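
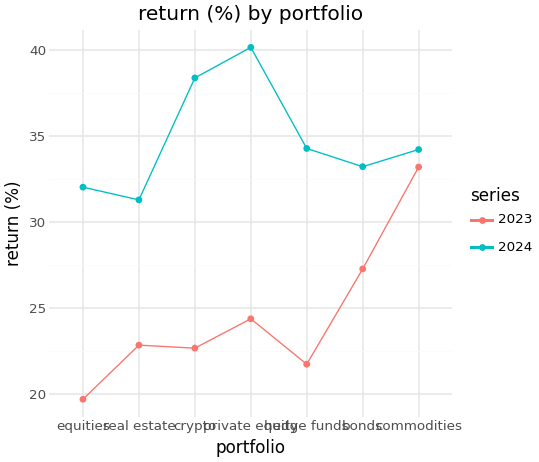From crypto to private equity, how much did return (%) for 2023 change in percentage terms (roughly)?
crypto ≈ 22, private equity ≈ 24; (24 − 22) / 22 ≈ +9.1%.

≈ +9.1%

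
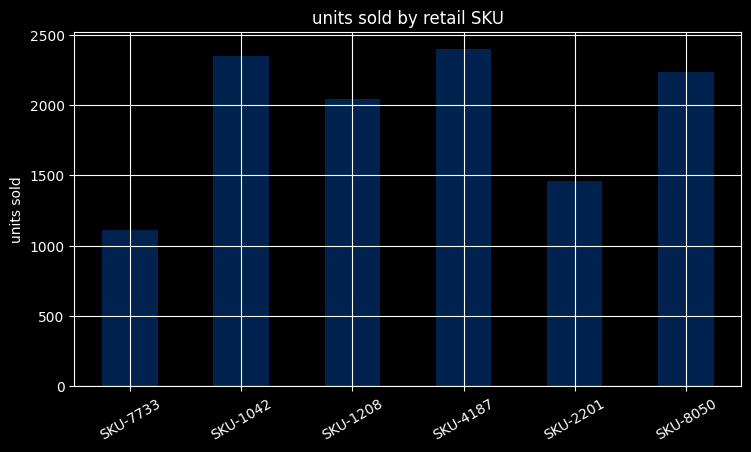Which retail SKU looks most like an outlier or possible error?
SKU-7733 ≈ 1200; the rest sit between ≈ 1400 and ≈ 2400.

SKU-7733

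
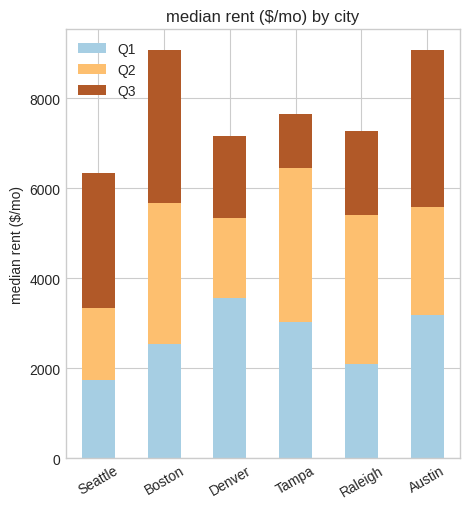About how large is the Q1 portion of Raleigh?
≈ 2000

Q1 top ≈ 2000, bottom ≈ 0; segment ≈ 2000.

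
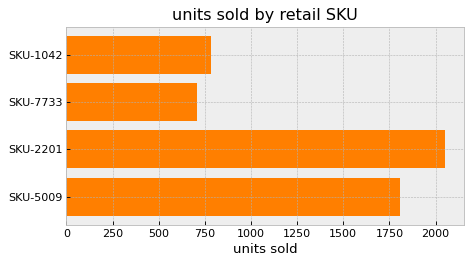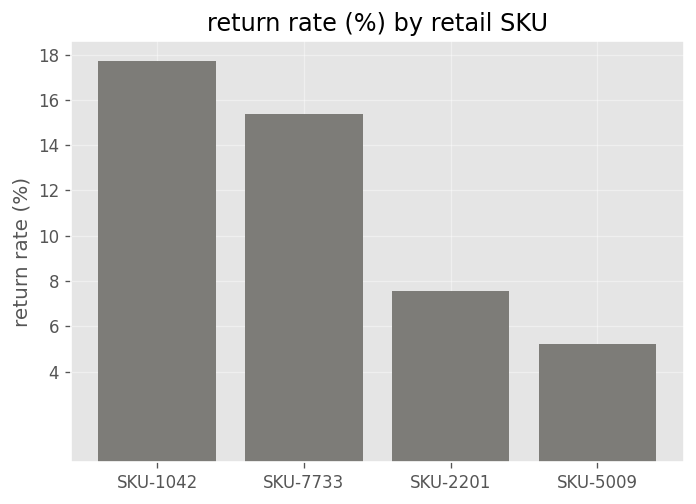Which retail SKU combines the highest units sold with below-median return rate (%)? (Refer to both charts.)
SKU-2201

Chart 2 median return rate (%) ≈ 12; below-median retail SKUs: SKU-2201, SKU-5009. Among those, SKU-2201 has the highest units sold (≈ 2000).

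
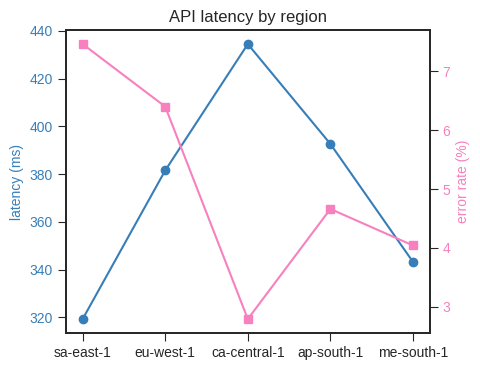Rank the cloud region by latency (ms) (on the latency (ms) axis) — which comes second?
Top 3 (on the latency (ms) axis): ca-central-1 ≈ 430, ap-south-1 ≈ 390, eu-west-1 ≈ 380.

ap-south-1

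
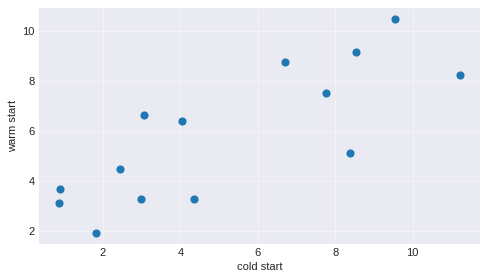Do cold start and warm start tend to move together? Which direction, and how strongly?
positive, strong

Points are positively correlated; strong (|r| ≈ 0.8).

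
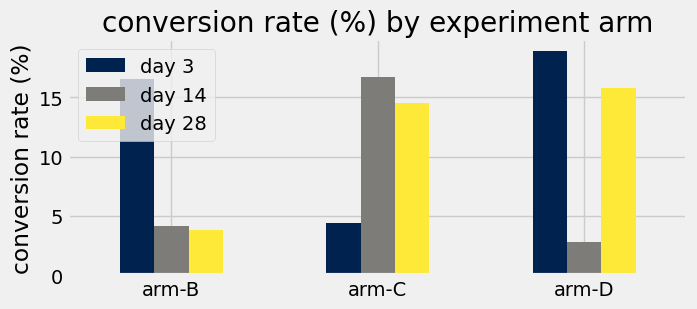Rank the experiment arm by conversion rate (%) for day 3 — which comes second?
Top 3 for day 3: arm-D ≈ 18, arm-B ≈ 16, arm-C ≈ 4.

arm-B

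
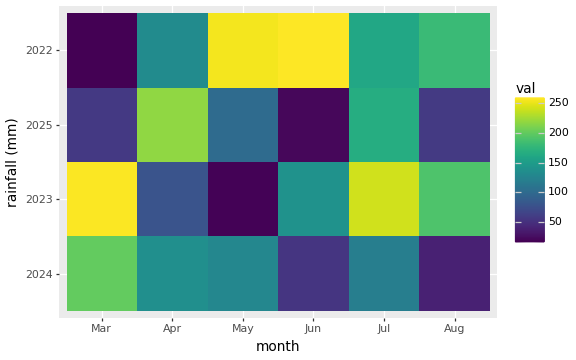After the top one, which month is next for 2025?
Top 3 for 2025: Apr ≈ 225, Jul ≈ 175, May ≈ 100.

Jul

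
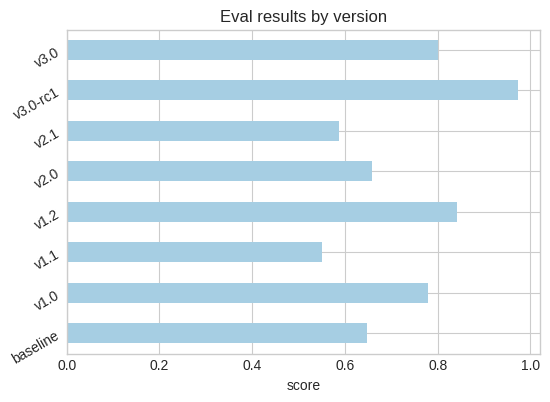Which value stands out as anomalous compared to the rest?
v3.0-rc1

v3.0-rc1 ≈ 1.0; the rest sit between ≈ 0.6 and ≈ 0.8.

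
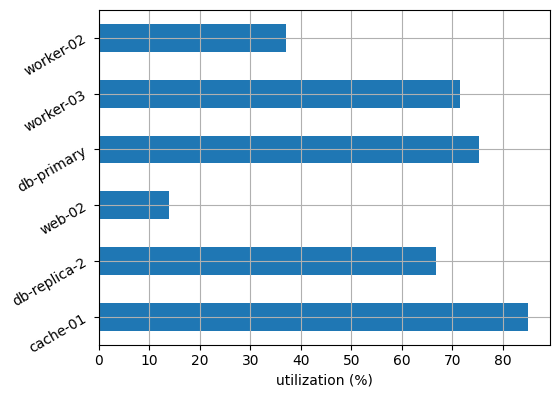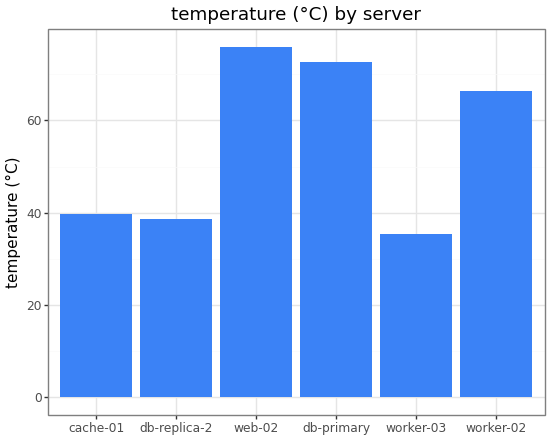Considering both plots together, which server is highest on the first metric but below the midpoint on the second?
Chart 2 median temperature (°C) ≈ 50; below-median servers: cache-01, db-replica-2, worker-03. Among those, cache-01 has the highest utilization (%) (≈ 90).

cache-01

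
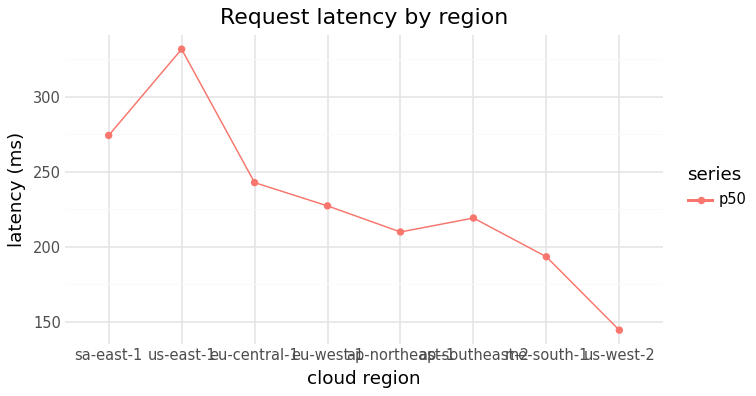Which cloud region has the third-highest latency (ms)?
eu-central-1

Top 4: us-east-1 ≈ 340, sa-east-1 ≈ 280, eu-central-1 ≈ 240, eu-west-1 ≈ 220.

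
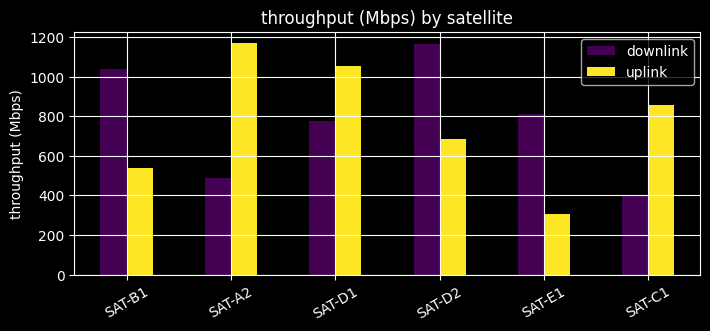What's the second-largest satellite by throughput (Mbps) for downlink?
Top 3 for downlink: SAT-D2 ≈ 1200, SAT-B1 ≈ 1000, SAT-E1 ≈ 800.

SAT-B1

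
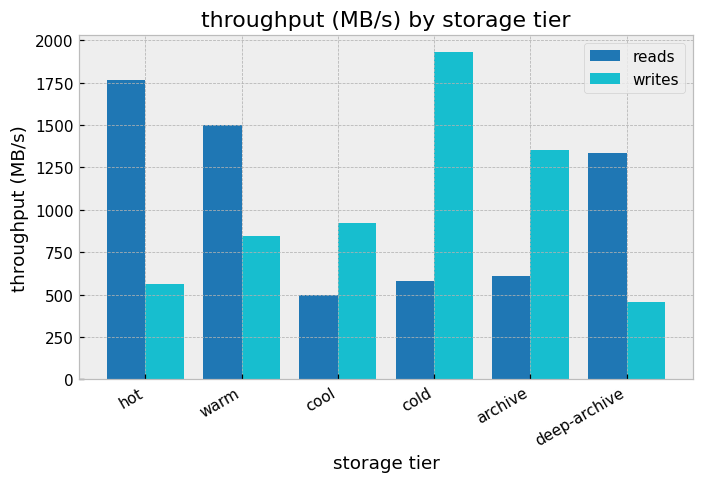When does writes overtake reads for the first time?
warm: writes ≈ 800 vs reads ≈ 1600 (not yet); cool: writes ≈ 1000 vs reads ≈ 400 (first crossover).

cool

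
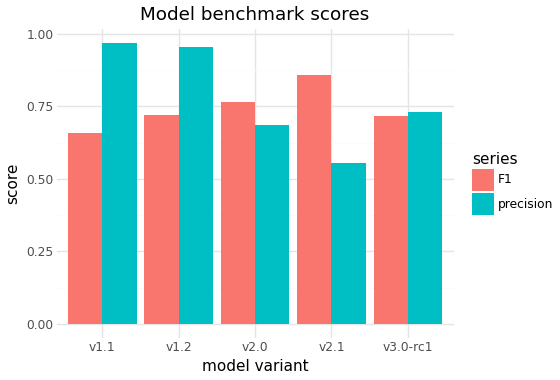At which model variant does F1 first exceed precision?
v1.2: F1 ≈ 0.7 vs precision ≈ 1.0 (not yet); v2.0: F1 ≈ 0.8 vs precision ≈ 0.7 (first crossover).

v2.0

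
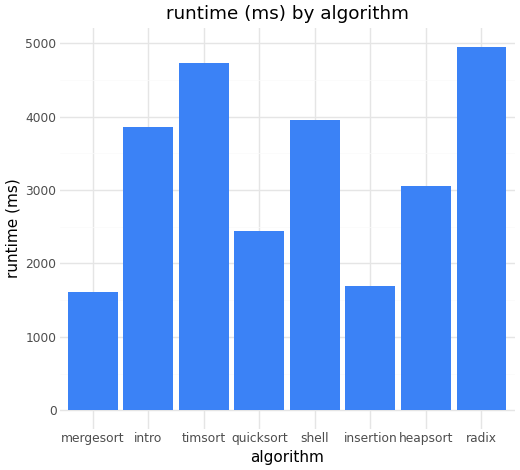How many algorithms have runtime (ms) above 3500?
4

Above 3500: intro, timsort, shell, radix.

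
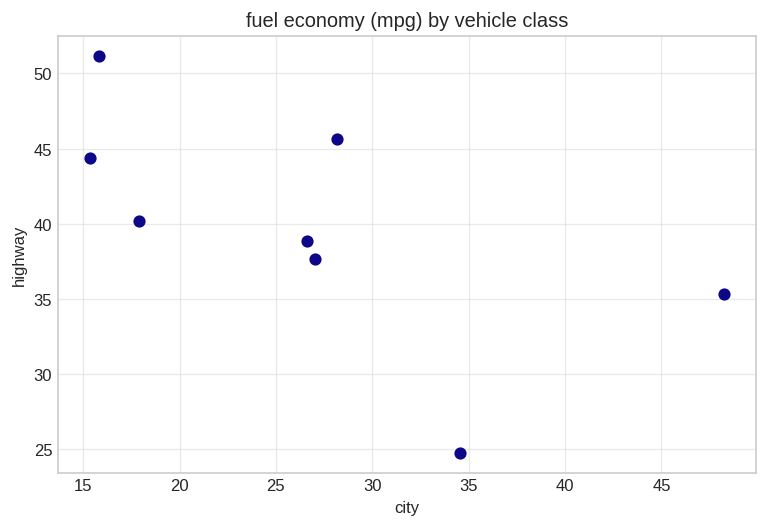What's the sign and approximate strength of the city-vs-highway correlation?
negative, moderate

Points are negatively correlated; moderate (|r| ≈ 0.6).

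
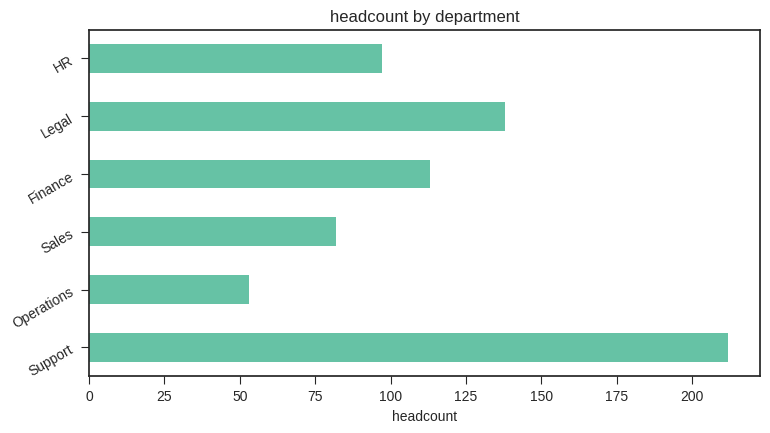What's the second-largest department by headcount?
Legal

Top 3: Support ≈ 220, Legal ≈ 140, Finance ≈ 120.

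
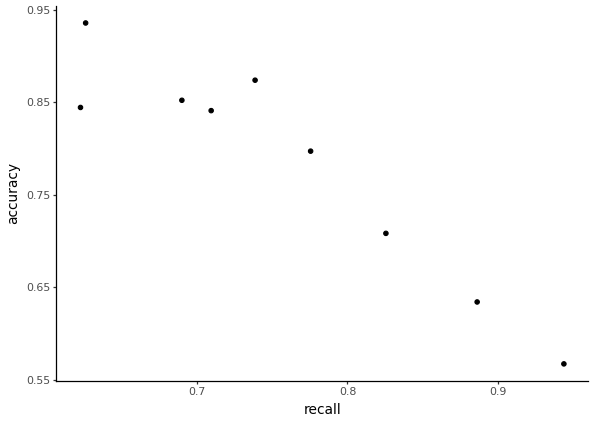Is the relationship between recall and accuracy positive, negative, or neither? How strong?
Points are negatively correlated; strong (|r| ≈ 0.9).

negative, strong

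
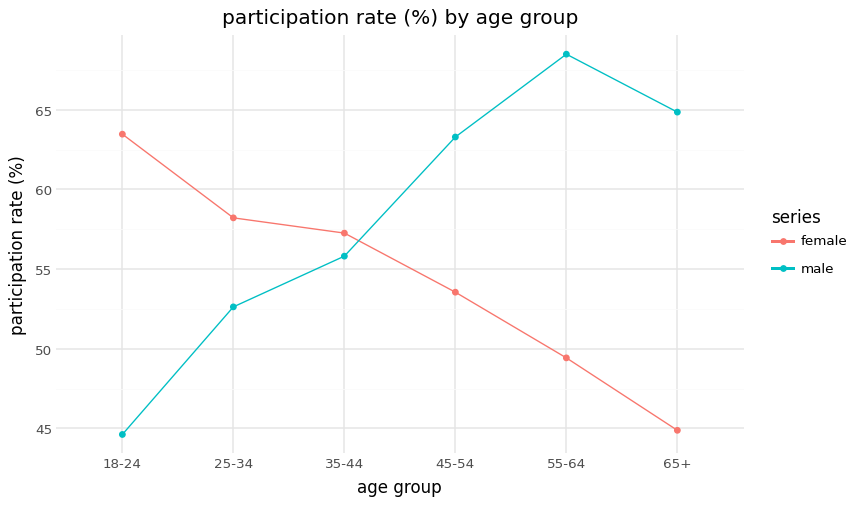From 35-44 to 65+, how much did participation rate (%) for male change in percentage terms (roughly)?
35-44 ≈ 56, 65+ ≈ 64; (64 − 56) / 56 ≈ +14.3%.

≈ +14.3%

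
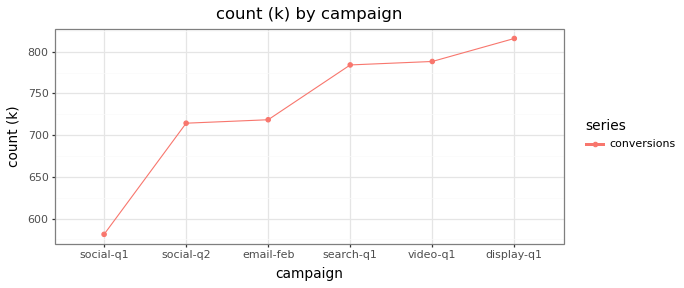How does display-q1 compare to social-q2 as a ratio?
display-q1 ≈ 820, social-q2 ≈ 720; 820/720 ≈ 1.14.

≈ 1.14×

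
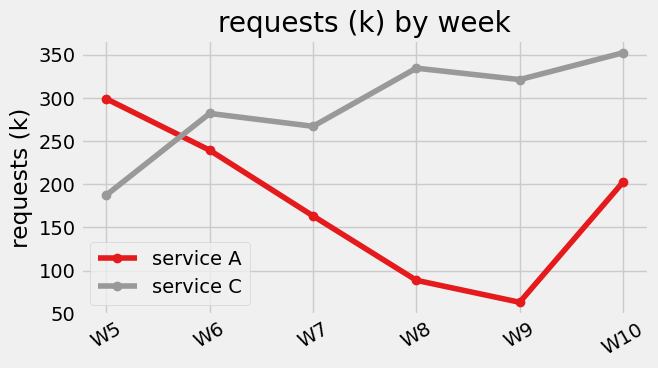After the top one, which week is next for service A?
W6

Top 3 for service A: W5 ≈ 300, W6 ≈ 250, W10 ≈ 200.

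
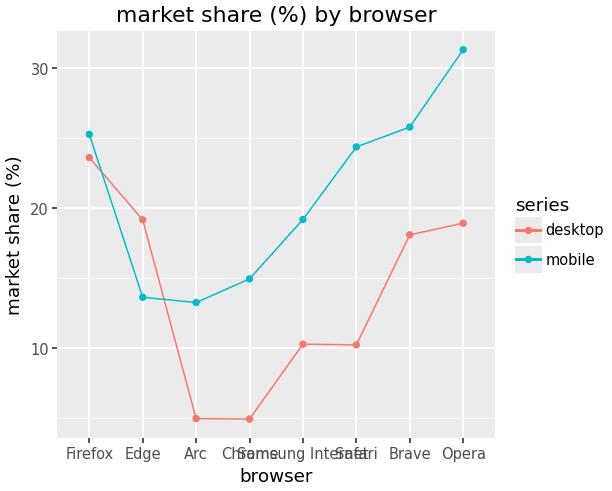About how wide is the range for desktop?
Max Firefox ≈ 25, min Chrome ≈ 5; range ≈ 20.

≈ 20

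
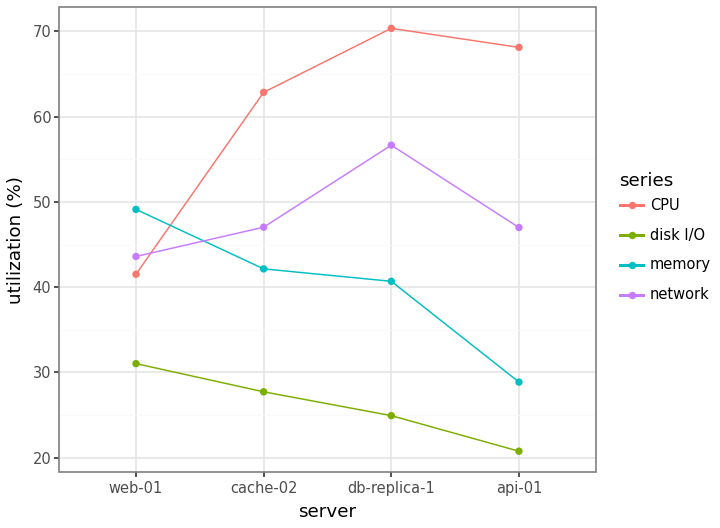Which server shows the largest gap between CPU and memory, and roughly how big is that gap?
api-01: CPU ≈ 70, memory ≈ 30 → gap ≈ 40. Next-largest (db-replica-1) is only ≈ 30.

api-01, ≈ 40 %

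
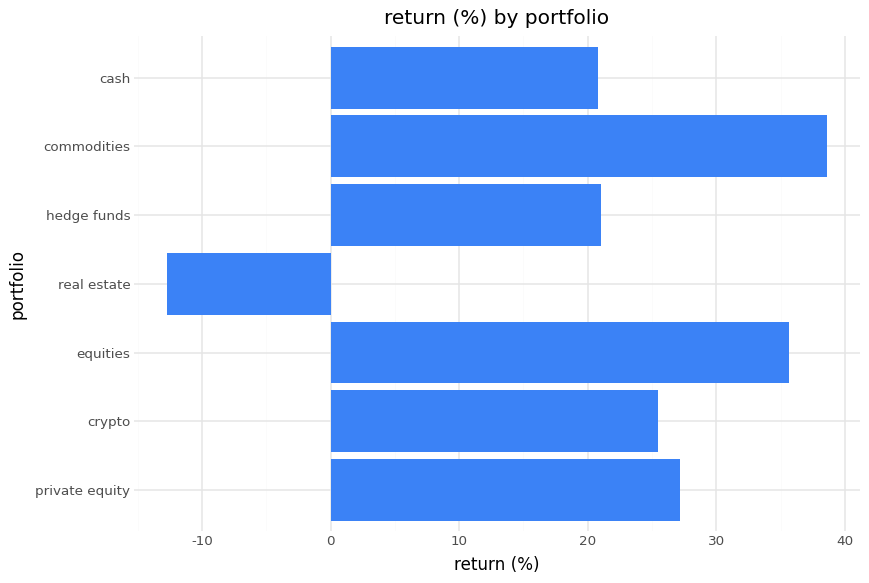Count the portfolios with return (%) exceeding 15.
6

Above 15: private equity, crypto, equities, hedge funds, commodities, cash.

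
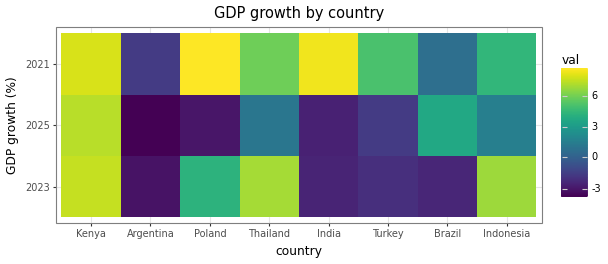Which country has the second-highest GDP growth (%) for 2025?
Brazil

Top 3 for 2025: Kenya ≈ 8, Brazil ≈ 4, Indonesia ≈ 2.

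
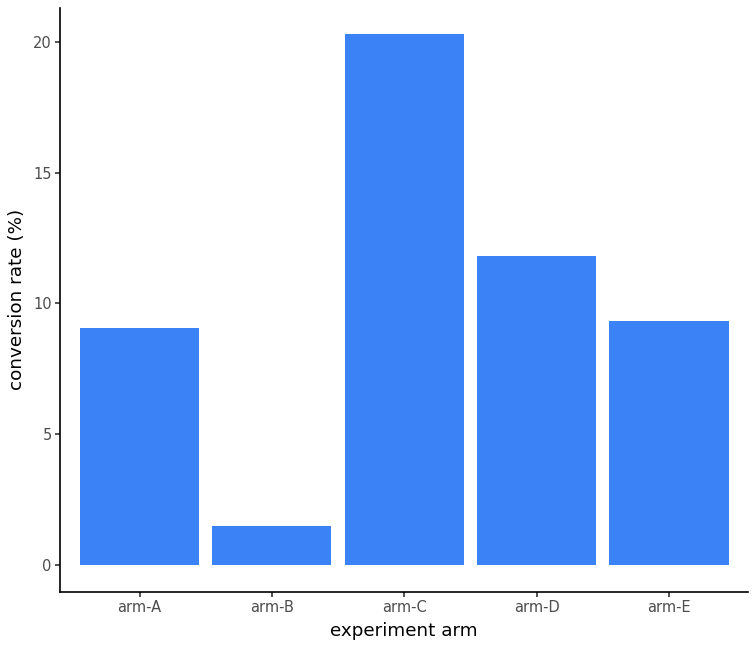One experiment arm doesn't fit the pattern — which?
arm-C

arm-C ≈ 20; the rest sit between ≈ 2 and ≈ 12.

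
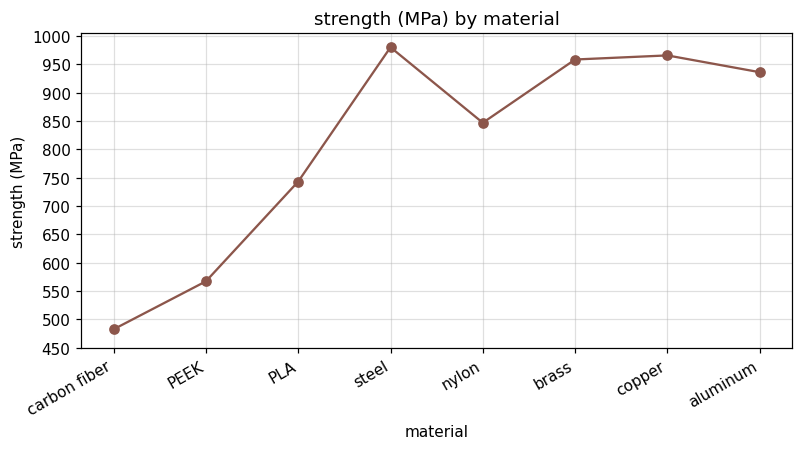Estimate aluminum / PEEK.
aluminum ≈ 950, PEEK ≈ 550; 950/550 ≈ 1.73.

≈ 1.73×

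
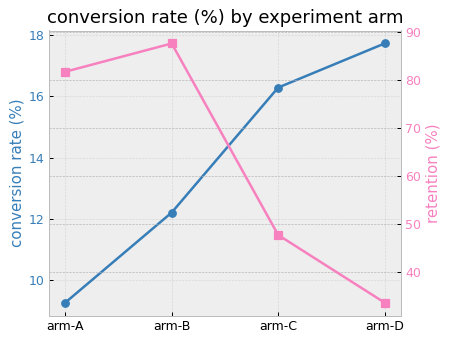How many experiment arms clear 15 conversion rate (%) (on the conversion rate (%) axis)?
Above 15: arm-C, arm-D.

2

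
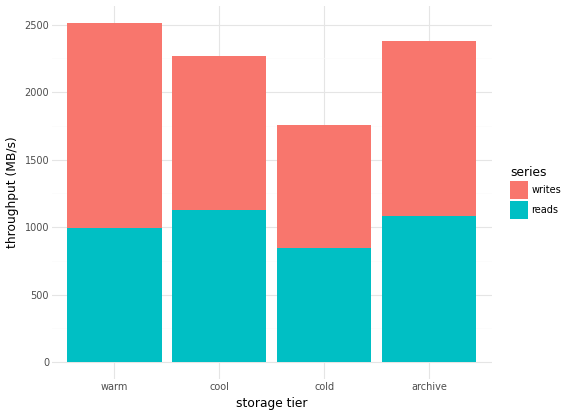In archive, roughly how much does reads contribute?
reads top ≈ 1000, bottom ≈ 0; segment ≈ 1000.

≈ 1000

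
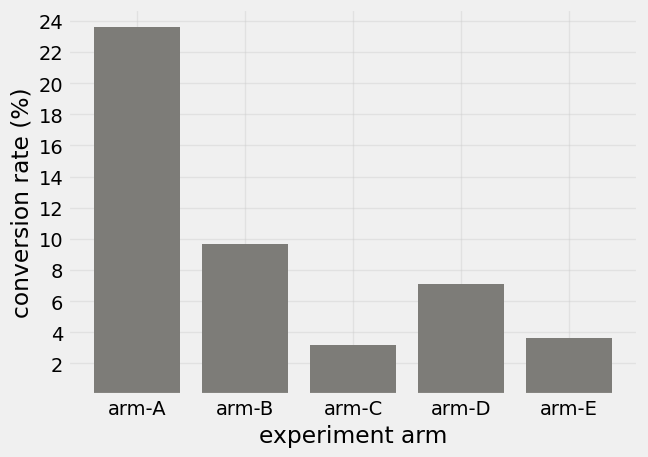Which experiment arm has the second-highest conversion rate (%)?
arm-B

Top 3: arm-A ≈ 24, arm-B ≈ 10, arm-D ≈ 8.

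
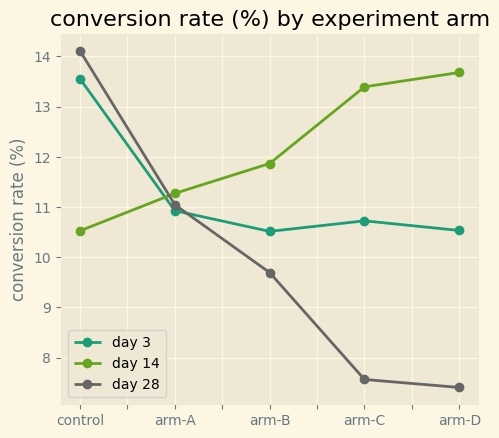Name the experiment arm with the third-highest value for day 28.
arm-B

Top 4 for day 28: control ≈ 14, arm-A ≈ 11, arm-B ≈ 10, arm-C ≈ 8.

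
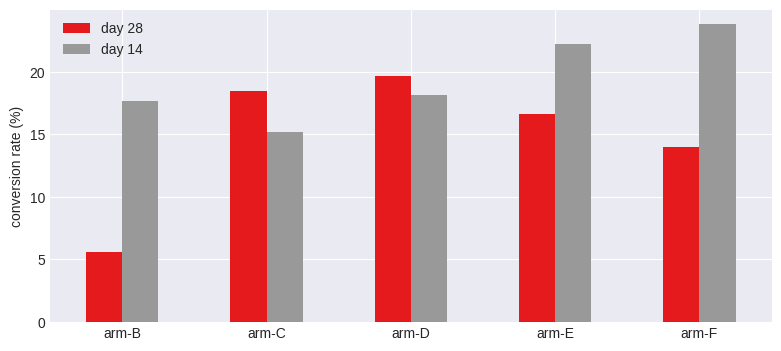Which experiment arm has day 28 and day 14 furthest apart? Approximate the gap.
arm-B: day 28 ≈ 6, day 14 ≈ 18 → gap ≈ 12. Next-largest (arm-F) is only ≈ 10.

arm-B, ≈ 12 %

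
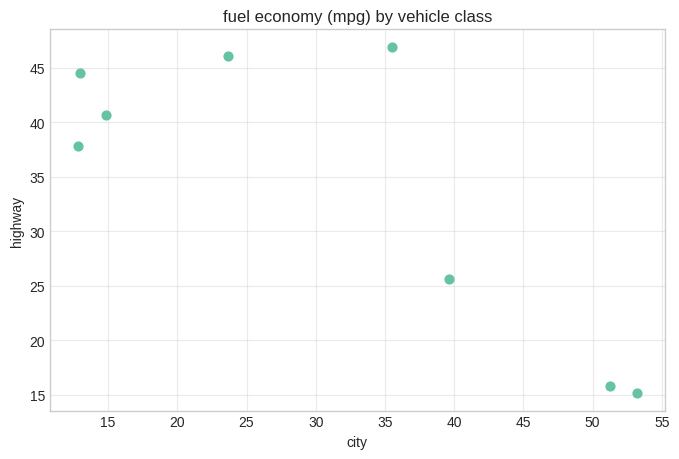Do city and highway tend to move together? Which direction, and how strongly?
negative, strong

Points are negatively correlated; strong (|r| ≈ 0.8).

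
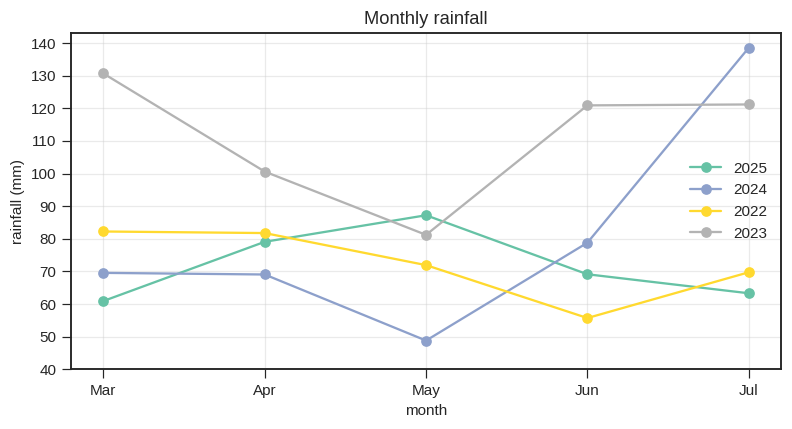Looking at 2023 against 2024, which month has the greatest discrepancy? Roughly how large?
Mar, ≈ 60 mm

Mar: 2023 ≈ 130, 2024 ≈ 70 → gap ≈ 60. Next-largest (Jun) is only ≈ 40.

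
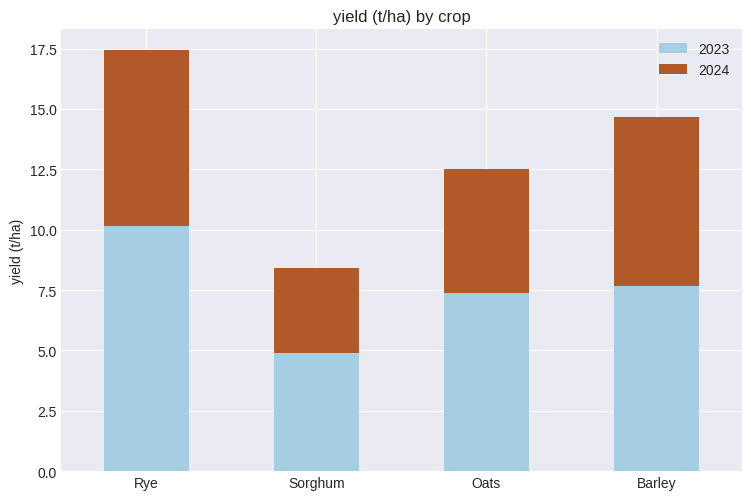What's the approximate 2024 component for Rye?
≈ 8

2024 top ≈ 18, bottom ≈ 10; segment ≈ 8.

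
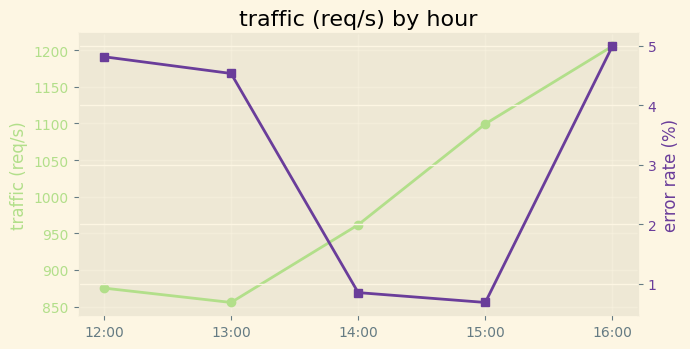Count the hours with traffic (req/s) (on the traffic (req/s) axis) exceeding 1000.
2

Above 1000: 15:00, 16:00.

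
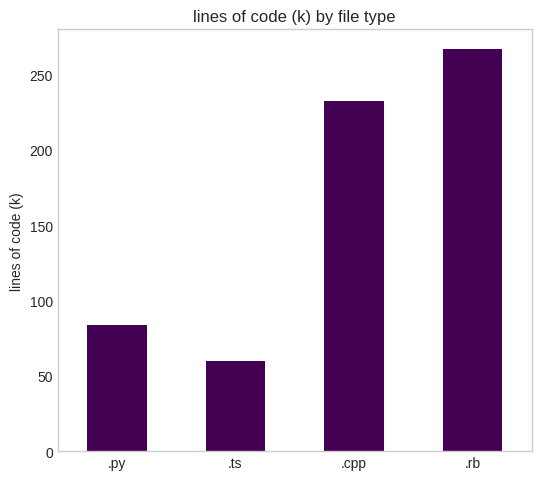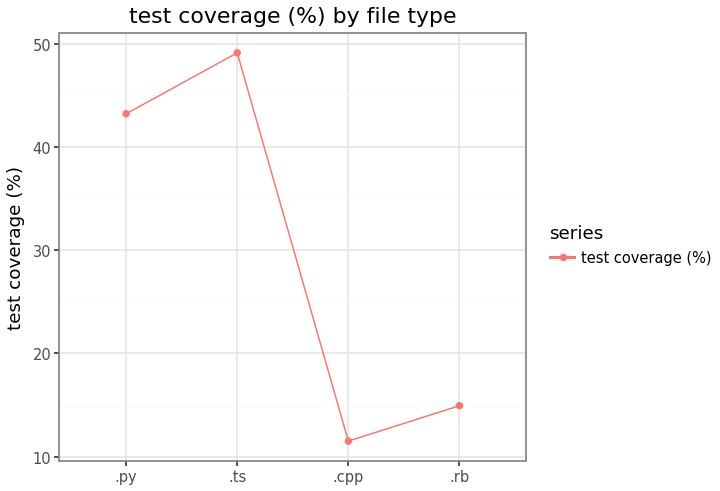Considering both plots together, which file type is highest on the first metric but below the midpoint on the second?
.rb

Chart 2 median test coverage (%) ≈ 30; below-median file types: .cpp, .rb. Among those, .rb has the highest lines of code (k) (≈ 275).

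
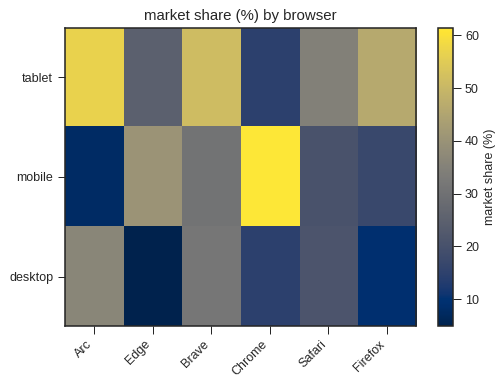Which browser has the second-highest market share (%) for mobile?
Top 3 for mobile: Chrome ≈ 60, Edge ≈ 40, Brave ≈ 30.

Edge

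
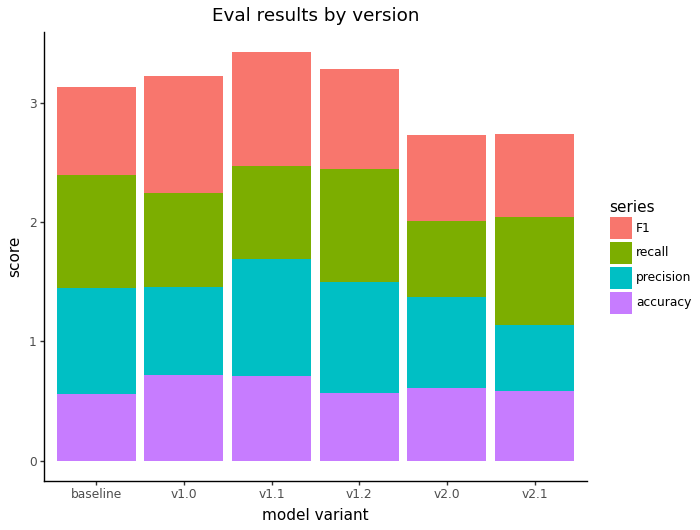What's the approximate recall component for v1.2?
≈ 1.0

recall top ≈ 2.5, bottom ≈ 1.5; segment ≈ 1.0.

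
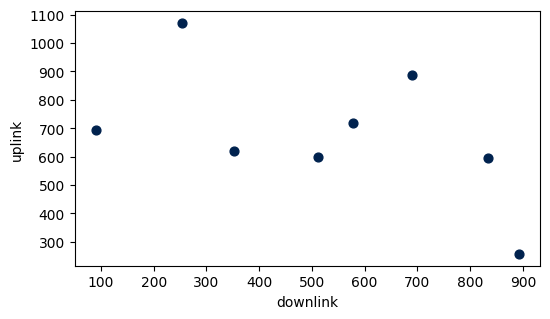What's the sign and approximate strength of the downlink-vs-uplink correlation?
Points are negatively correlated; moderate (|r| ≈ 0.5).

negative, moderate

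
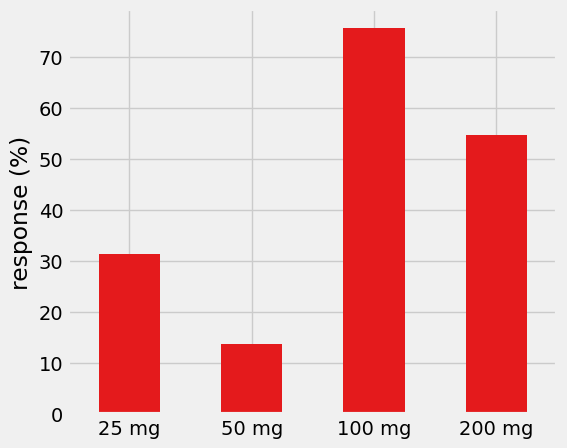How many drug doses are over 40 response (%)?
2

Above 40: 100 mg, 200 mg.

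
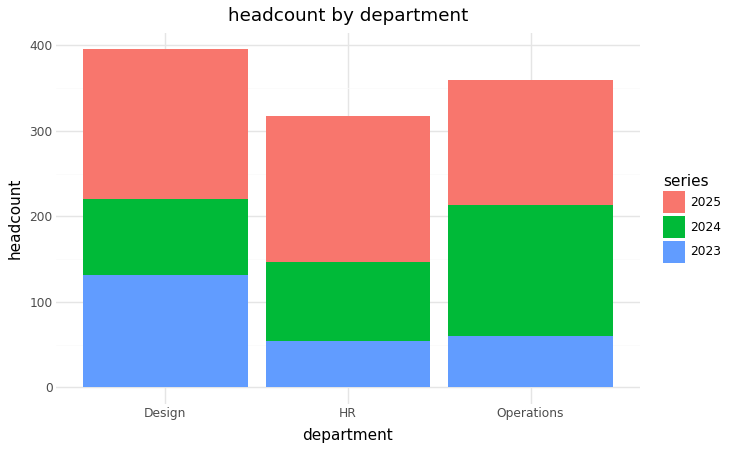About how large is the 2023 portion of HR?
≈ 50

2023 top ≈ 50, bottom ≈ 0; segment ≈ 50.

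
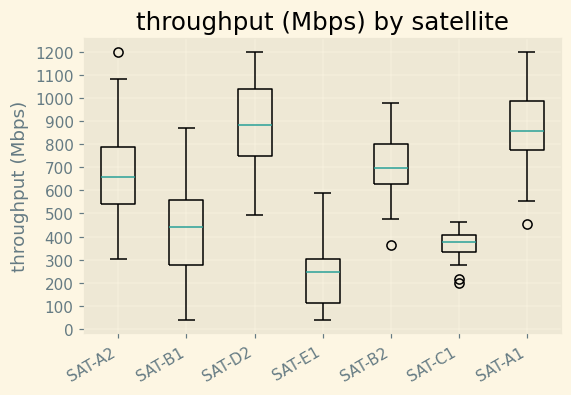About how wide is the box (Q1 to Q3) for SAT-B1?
Q3 ≈ 600, Q1 ≈ 300; IQR ≈ 300.

≈ 300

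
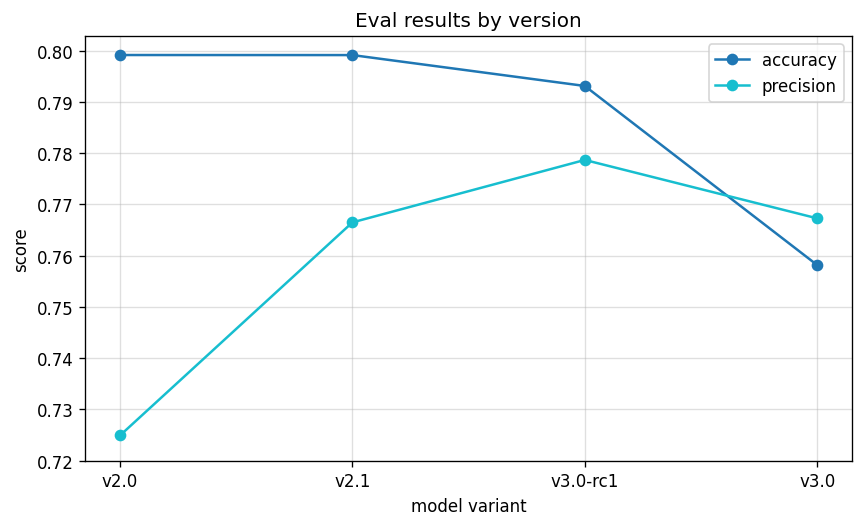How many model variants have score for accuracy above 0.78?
3

Above 0.78: v2.0, v2.1, v3.0-rc1.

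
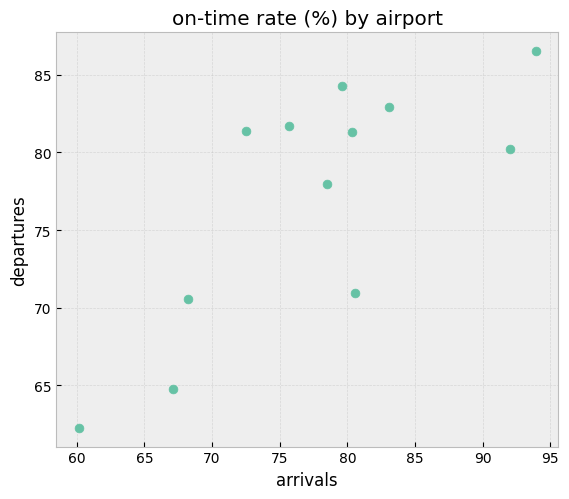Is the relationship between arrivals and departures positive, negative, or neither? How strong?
Points are positively correlated; strong (|r| ≈ 0.8).

positive, strong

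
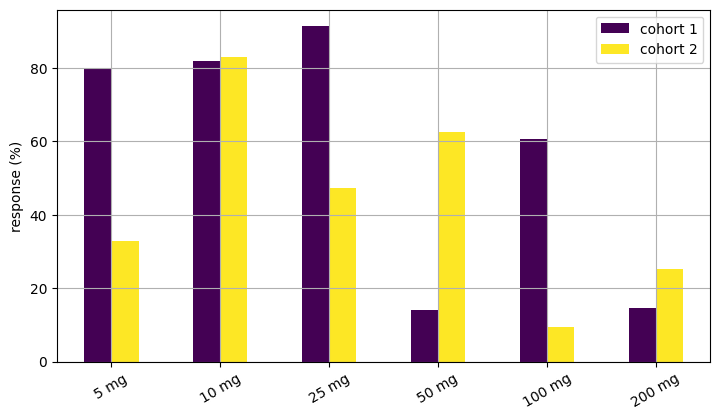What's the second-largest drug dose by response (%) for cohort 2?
50 mg

Top 3 for cohort 2: 10 mg ≈ 80, 50 mg ≈ 60, 25 mg ≈ 50.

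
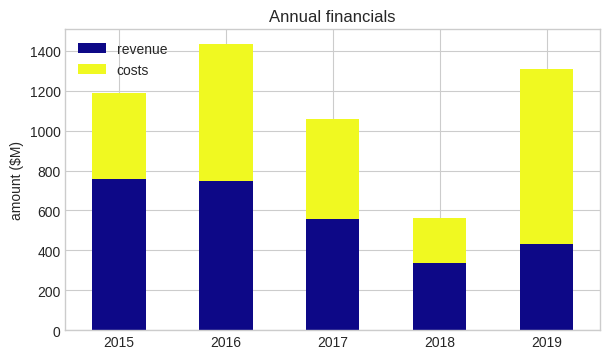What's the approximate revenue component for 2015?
revenue top ≈ 800, bottom ≈ 0; segment ≈ 800.

≈ 800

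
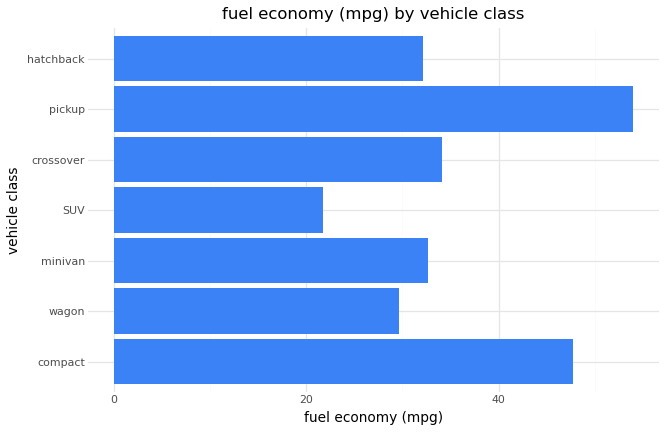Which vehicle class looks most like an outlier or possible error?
pickup ≈ 55; the rest sit between ≈ 20 and ≈ 50.

pickup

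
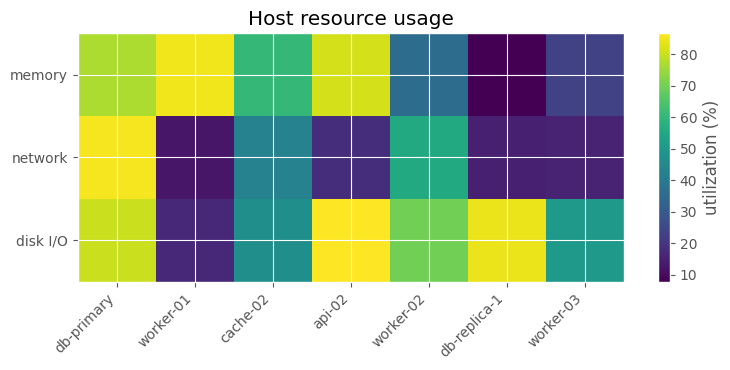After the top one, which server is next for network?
worker-02

Top 3 for network: db-primary ≈ 90, worker-02 ≈ 60, cache-02 ≈ 40.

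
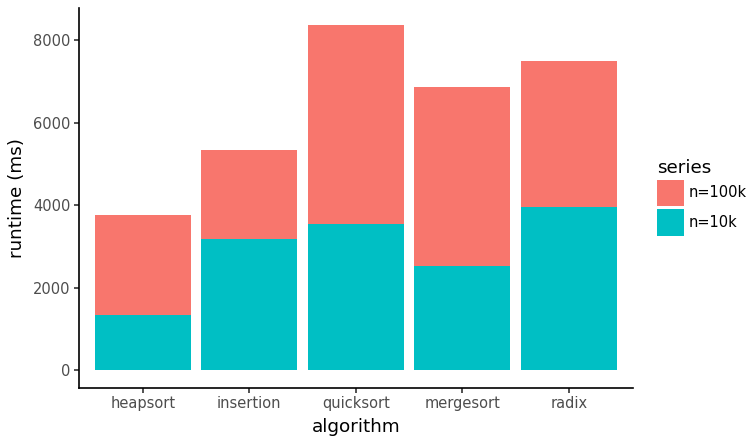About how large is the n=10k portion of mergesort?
n=10k top ≈ 3000, bottom ≈ 0; segment ≈ 3000.

≈ 3000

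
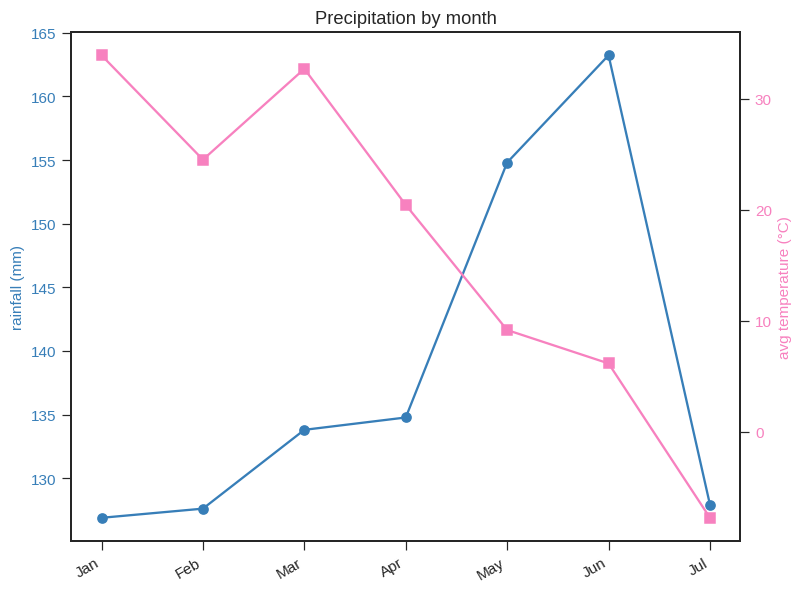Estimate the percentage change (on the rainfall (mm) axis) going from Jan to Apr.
Jan ≈ 125, Apr ≈ 135; (135 − 125) / 125 ≈ +8%.

≈ +8%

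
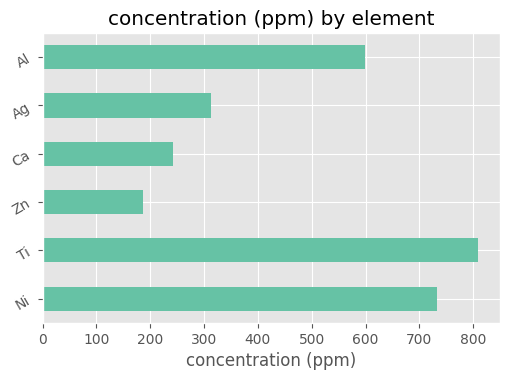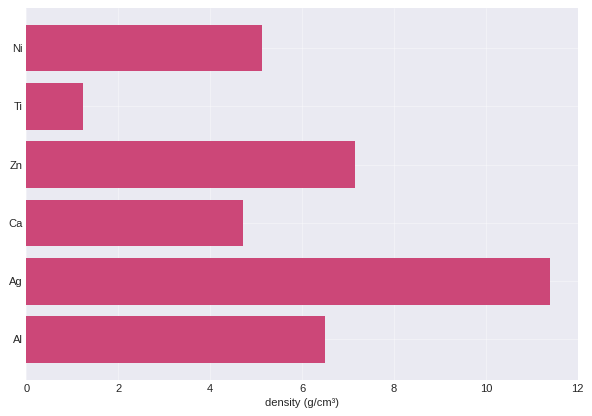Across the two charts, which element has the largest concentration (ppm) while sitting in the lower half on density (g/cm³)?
Ti

Chart 2 median density (g/cm³) ≈ 6; below-median elements: Ni, Ti, Ca. Among those, Ti has the highest concentration (ppm) (≈ 800).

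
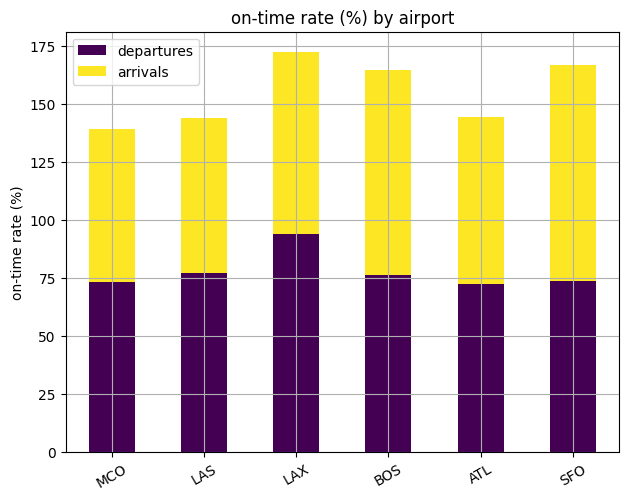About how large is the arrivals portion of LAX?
arrivals top ≈ 180, bottom ≈ 100; segment ≈ 80.

≈ 80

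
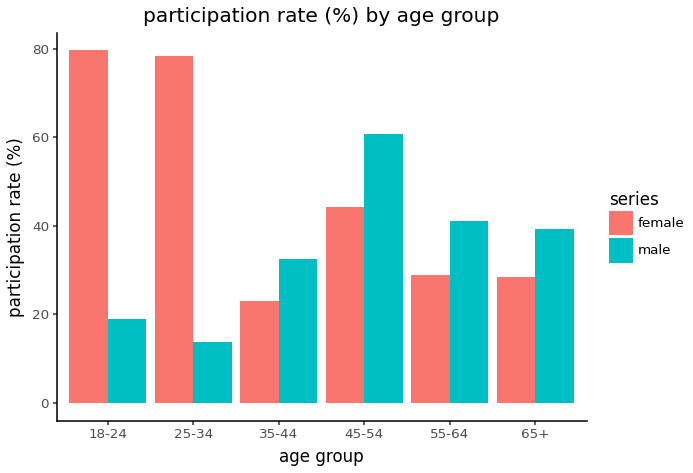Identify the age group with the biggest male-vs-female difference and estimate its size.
25-34: male ≈ 10, female ≈ 80 → gap ≈ 70. Next-largest (18-24) is only ≈ 60.

25-34, ≈ 70 %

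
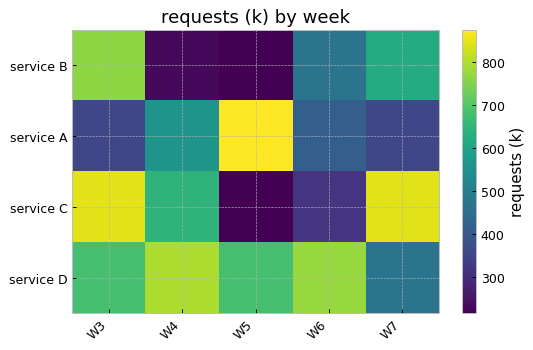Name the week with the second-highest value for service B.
Top 3 for service B: W3 ≈ 800, W7 ≈ 600, W6 ≈ 500.

W7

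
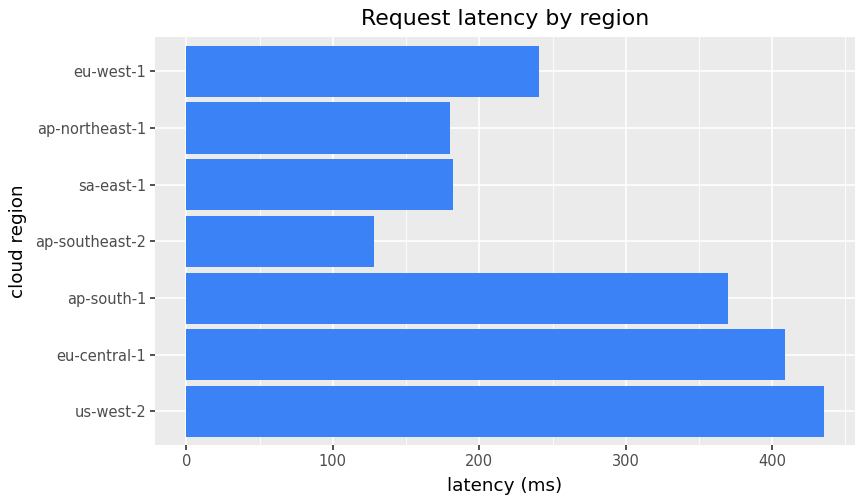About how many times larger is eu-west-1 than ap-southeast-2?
eu-west-1 ≈ 250, ap-southeast-2 ≈ 150; 250/150 ≈ 1.67.

≈ 1.67×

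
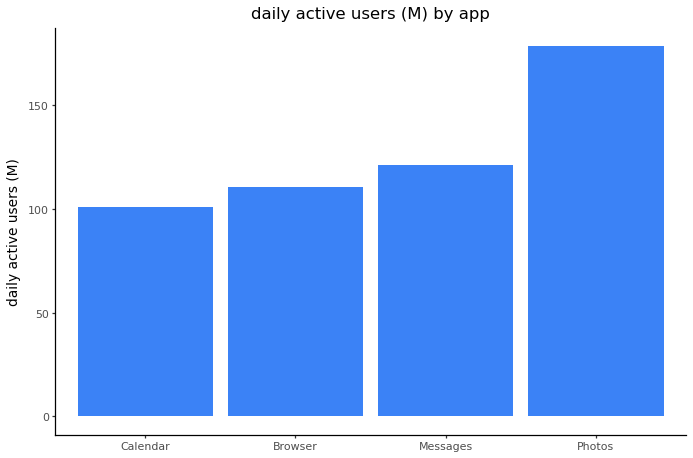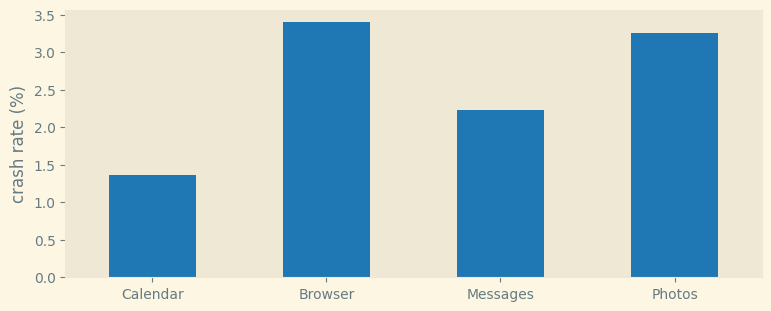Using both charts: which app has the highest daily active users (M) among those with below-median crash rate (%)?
Chart 2 median crash rate (%) ≈ 2.5; below-median apps: Calendar, Messages. Among those, Messages has the highest daily active users (M) (≈ 120).

Messages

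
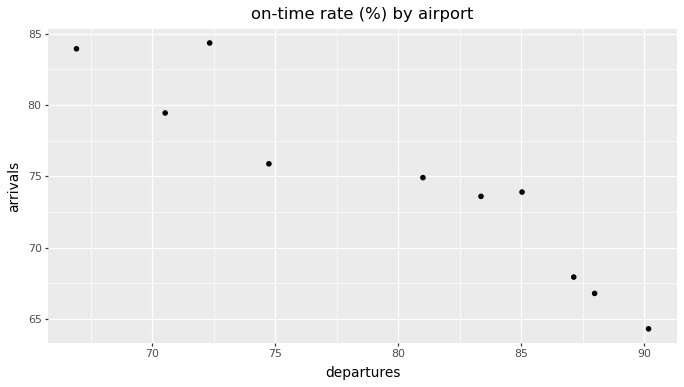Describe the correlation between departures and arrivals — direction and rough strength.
negative, strong

Points are negatively correlated; strong (|r| ≈ 0.9).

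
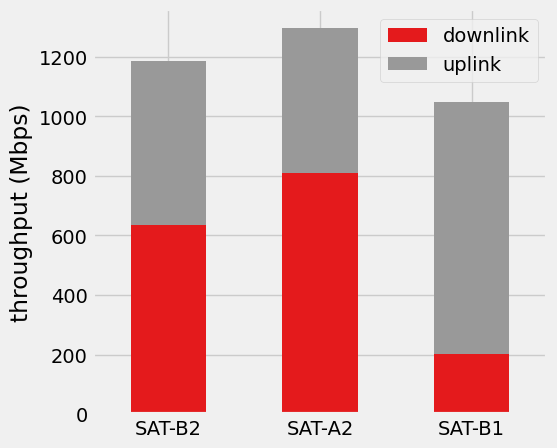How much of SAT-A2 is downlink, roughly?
≈ 800

downlink top ≈ 800, bottom ≈ 0; segment ≈ 800.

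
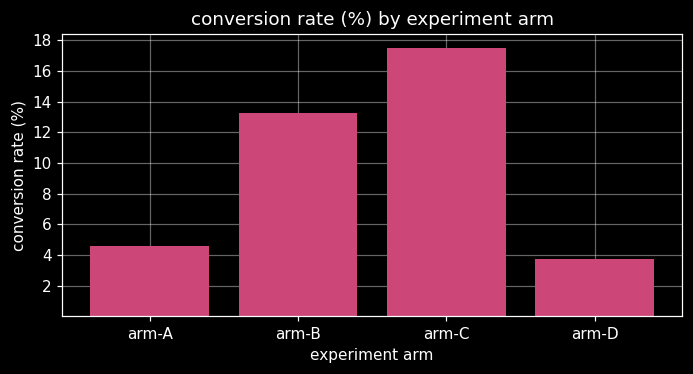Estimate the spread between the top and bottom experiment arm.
≈ 14

Max arm-C ≈ 18, min arm-D ≈ 4; range ≈ 14.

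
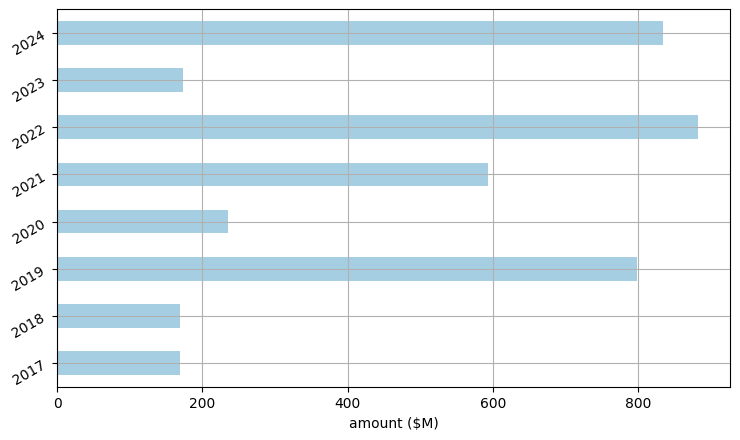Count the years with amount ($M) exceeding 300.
Above 300: 2019, 2021, 2022, 2024.

4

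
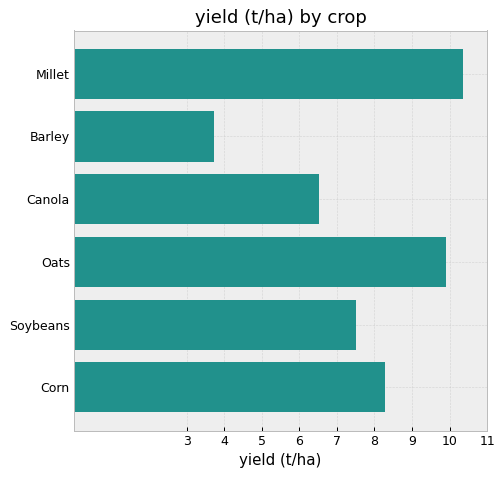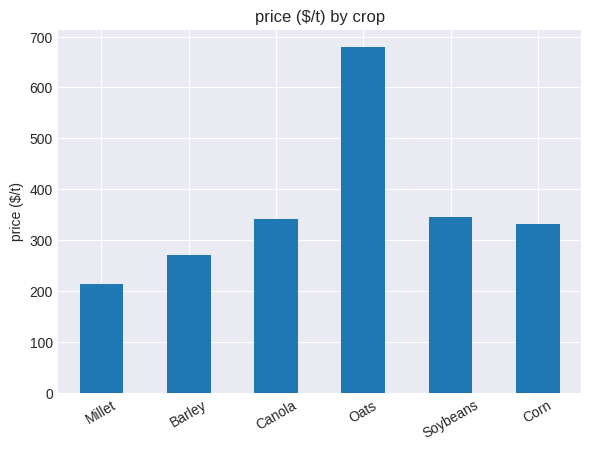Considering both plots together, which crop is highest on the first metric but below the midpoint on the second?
Millet

Chart 2 median price ($/t) ≈ 300; below-median crops: Millet, Barley, Corn. Among those, Millet has the highest yield (t/ha) (≈ 10).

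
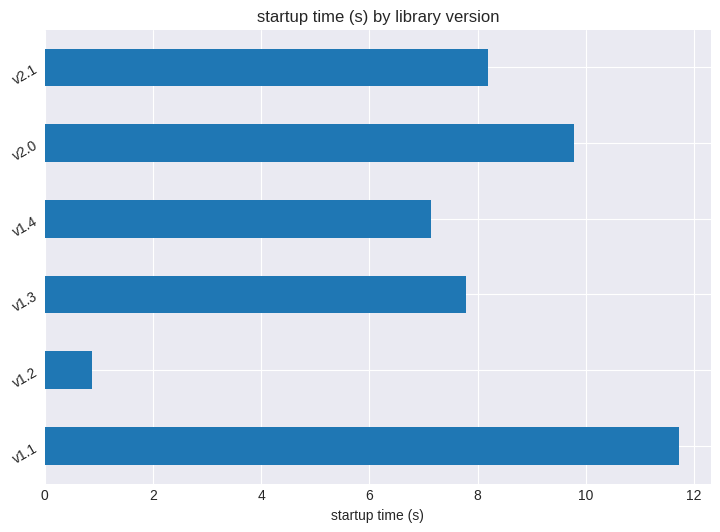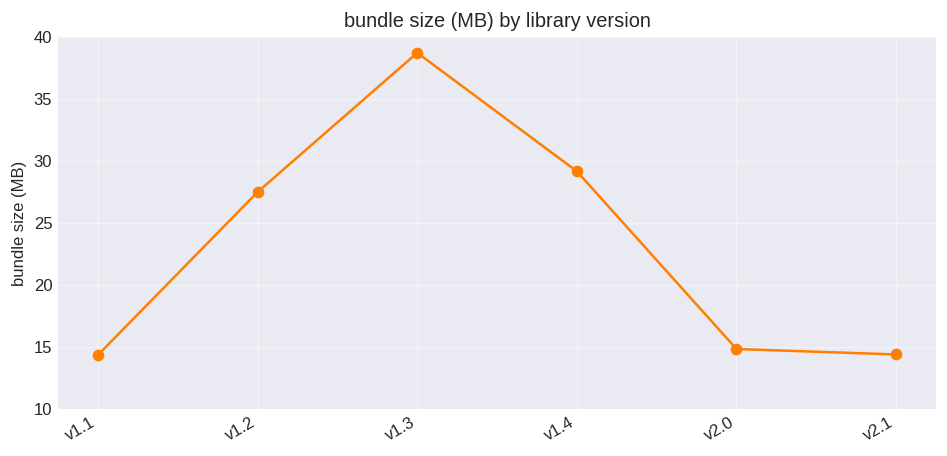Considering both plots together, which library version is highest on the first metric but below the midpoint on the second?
v1.1

Chart 2 median bundle size (MB) ≈ 20; below-median library versions: v1.1, v2.0, v2.1. Among those, v1.1 has the highest startup time (s) (≈ 12).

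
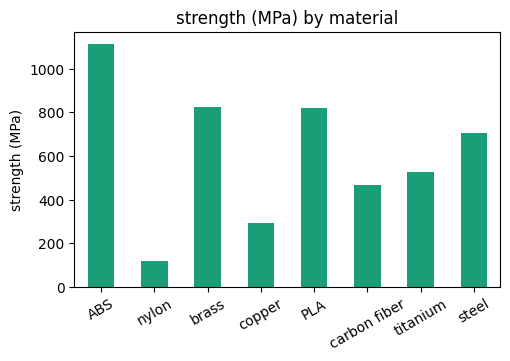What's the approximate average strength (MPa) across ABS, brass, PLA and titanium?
≈ 800

(1100 + 800 + 800 + 500) / 4 ≈ 800.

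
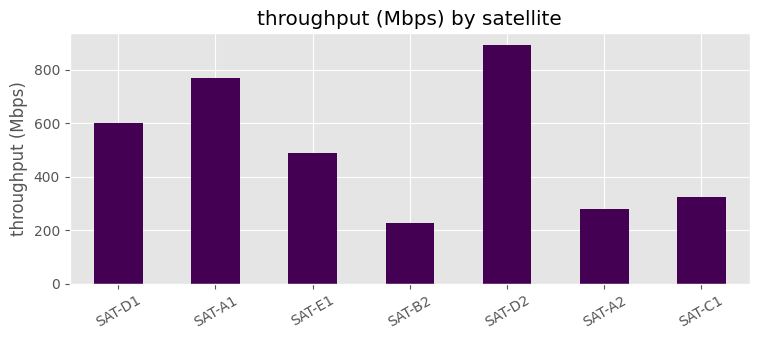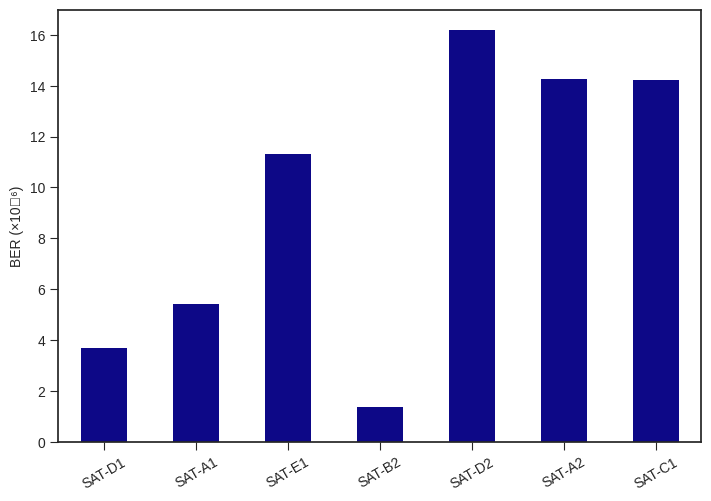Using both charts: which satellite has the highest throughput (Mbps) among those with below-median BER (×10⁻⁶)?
Chart 2 median BER (×10⁻⁶) ≈ 12; below-median satellites: SAT-D1, SAT-A1, SAT-B2. Among those, SAT-A1 has the highest throughput (Mbps) (≈ 800).

SAT-A1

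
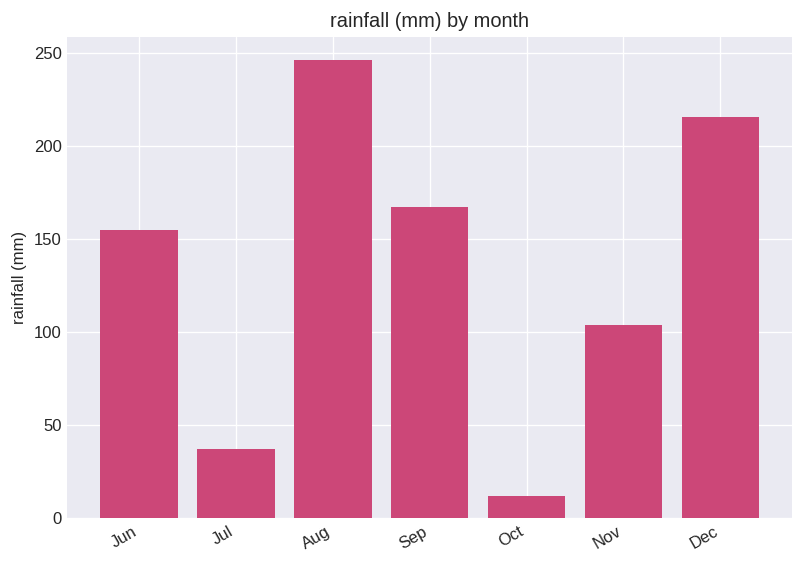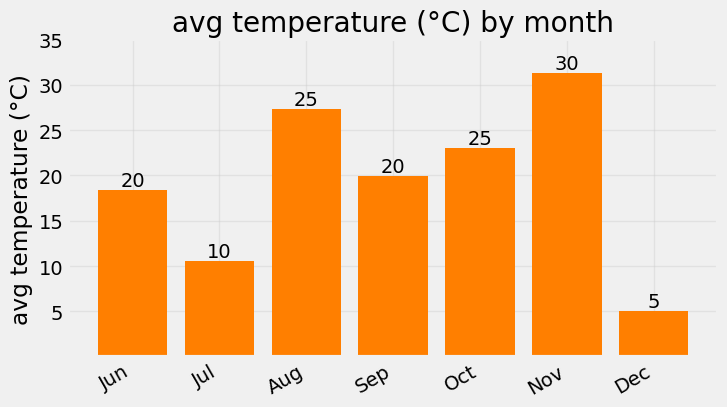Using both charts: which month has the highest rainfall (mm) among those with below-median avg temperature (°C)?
Chart 2 median avg temperature (°C) ≈ 20; below-median months: Jun, Jul, Dec. Among those, Dec has the highest rainfall (mm) (≈ 225).

Dec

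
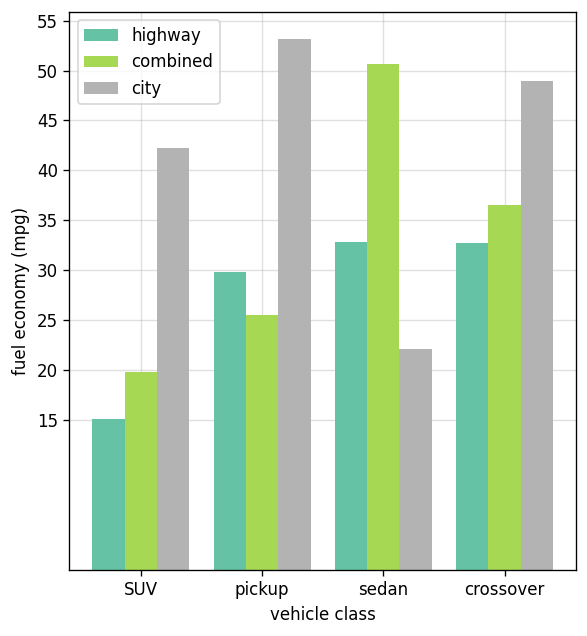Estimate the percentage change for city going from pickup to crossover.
pickup ≈ 55, crossover ≈ 50; (50 − 55) / 55 ≈ -9.1%.

≈ -9.1%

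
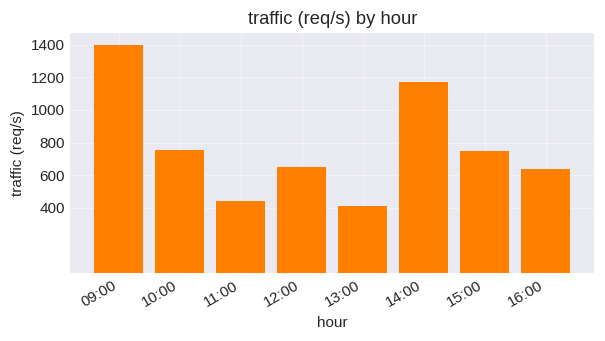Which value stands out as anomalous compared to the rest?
09:00

09:00 ≈ 1400; the rest sit between ≈ 400 and ≈ 1200.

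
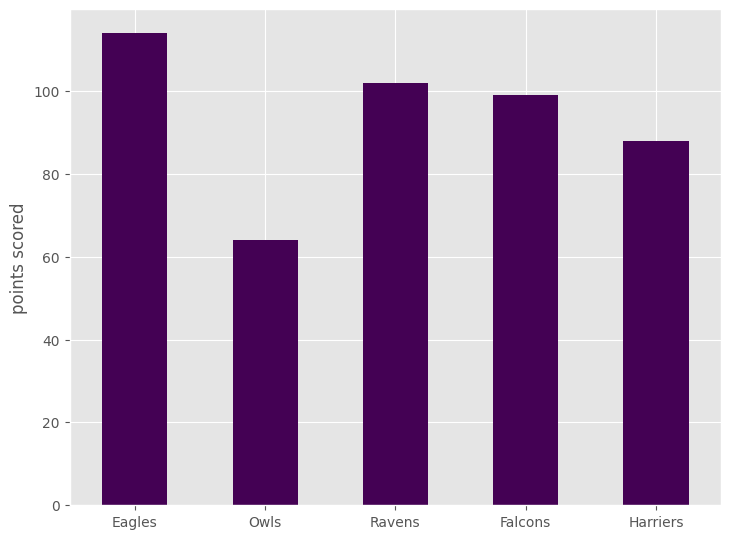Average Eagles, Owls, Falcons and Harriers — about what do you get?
(110 + 60 + 100 + 90) / 4 ≈ 90.

≈ 90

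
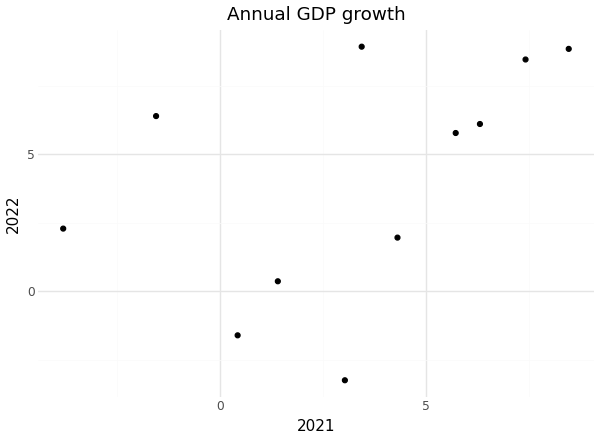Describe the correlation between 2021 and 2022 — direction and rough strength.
Points are positively correlated; moderate (|r| ≈ 0.5).

positive, moderate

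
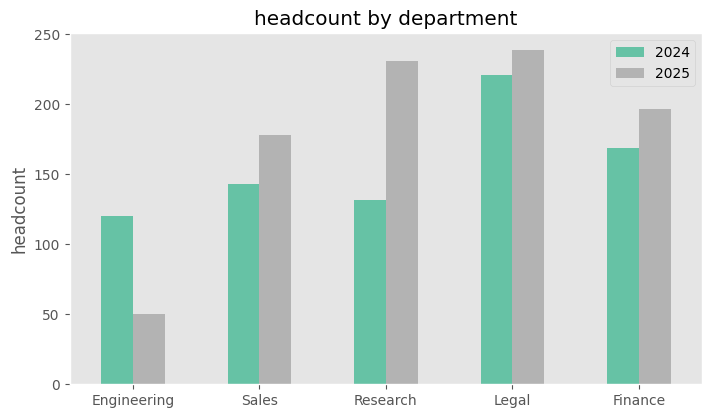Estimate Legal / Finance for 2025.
≈ 1.2×

Legal ≈ 240, Finance ≈ 200; 240/200 ≈ 1.2.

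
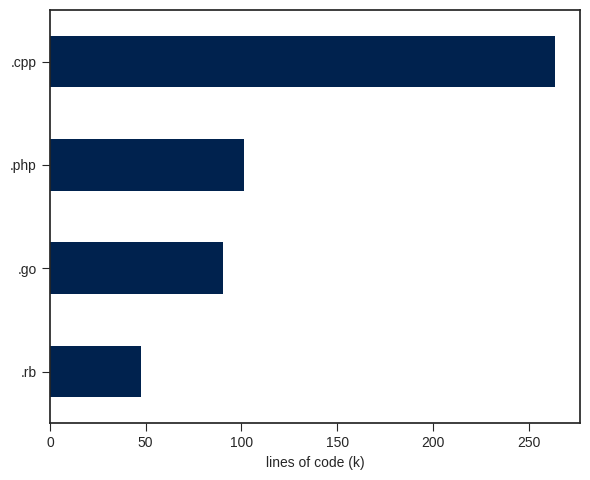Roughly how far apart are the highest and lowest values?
≈ 225

Max .cpp ≈ 275, min .rb ≈ 50; range ≈ 225.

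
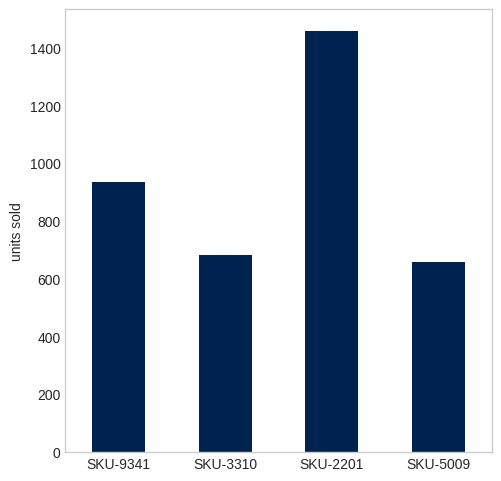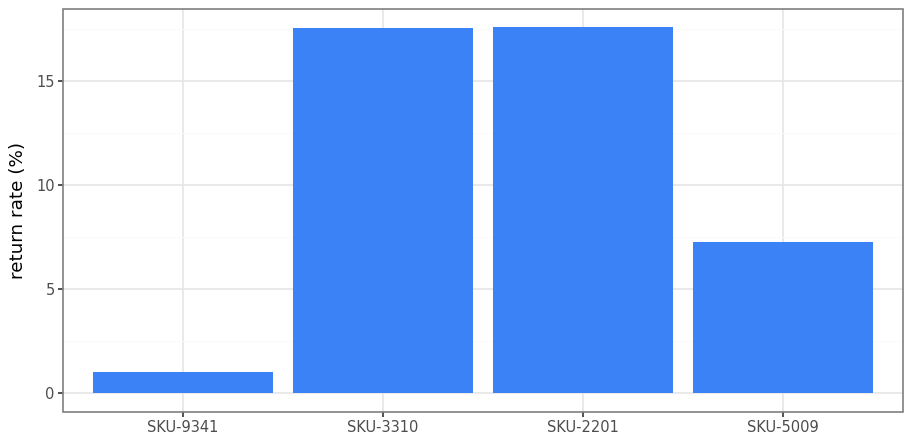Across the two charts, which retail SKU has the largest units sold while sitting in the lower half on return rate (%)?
SKU-9341

Chart 2 median return rate (%) ≈ 12; below-median retail SKUs: SKU-9341, SKU-5009. Among those, SKU-9341 has the highest units sold (≈ 1000).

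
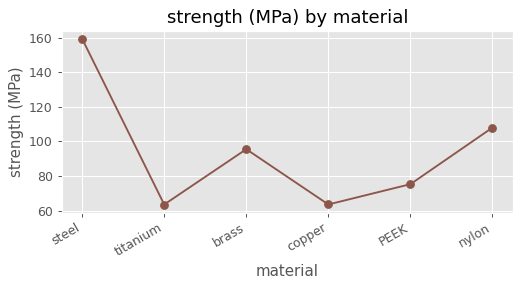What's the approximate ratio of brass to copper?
brass ≈ 100, copper ≈ 60; 100/60 ≈ 1.67.

≈ 1.67×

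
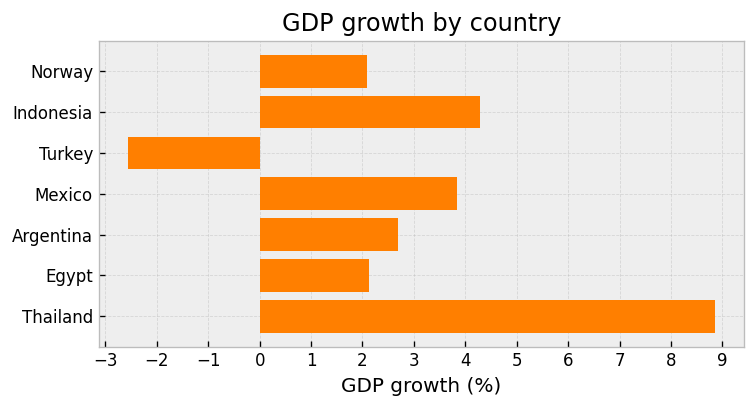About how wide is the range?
Max Thailand ≈ 9, min Turkey ≈ -3; range ≈ 12.

≈ 12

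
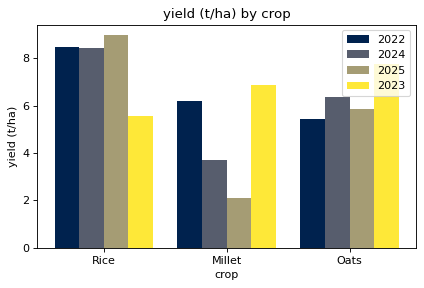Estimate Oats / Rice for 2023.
Oats ≈ 8, Rice ≈ 6; 8/6 ≈ 1.33.

≈ 1.33×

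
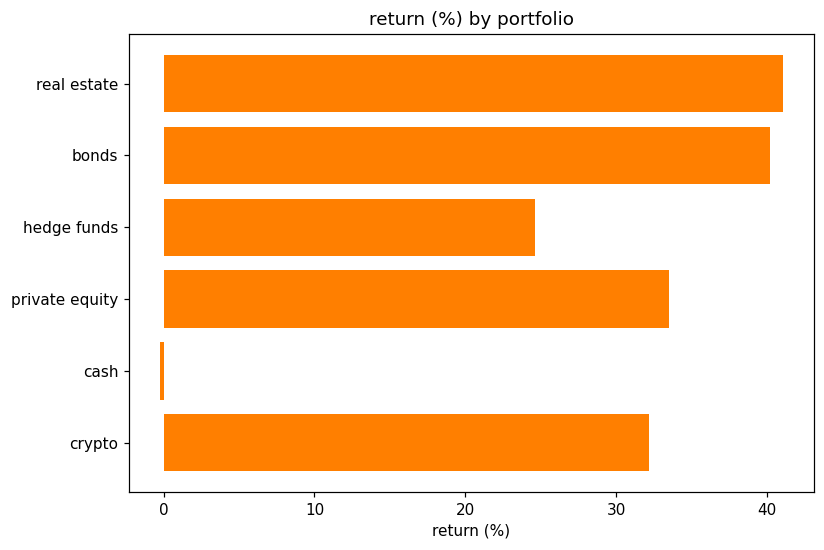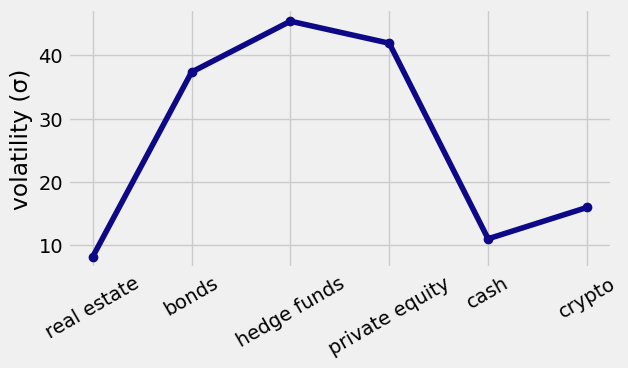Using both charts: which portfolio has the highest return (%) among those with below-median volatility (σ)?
real estate

Chart 2 median volatility (σ) ≈ 25; below-median portfolios: real estate, cash, crypto. Among those, real estate has the highest return (%) (≈ 40).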